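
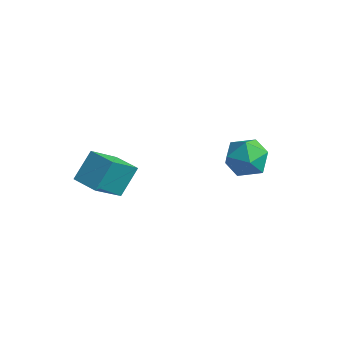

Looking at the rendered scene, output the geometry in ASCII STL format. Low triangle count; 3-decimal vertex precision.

solid 
facet normal 0.226 0.524 0.821
outer loop
vertex 2.467 4.333 0.008
vertex 2.591 3.465 0.528
vertex 3.383 3.885 0.042
endloop
endfacet
facet normal 0.420 0.877 0.232
outer loop
vertex 2.467 4.333 0.008
vertex 3.383 3.885 0.042
vertex 3.041 4.281 -0.834
endloop
endfacet
facet normal -0.162 0.972 -0.171
outer loop
vertex 2.467 4.333 0.008
vertex 3.041 4.281 -0.834
vertex 2.038 4.104 -0.889
endloop
endfacet
facet normal -0.716 0.678 0.169
outer loop
vertex 2.467 4.333 0.008
vertex 2.038 4.104 -0.889
vertex 1.76 3.6 -0.047
endloop
endfacet
facet normal -0.476 0.401 0.783
outer loop
vertex 2.467 4.333 0.008
vertex 1.76 3.6 -0.047
vertex 2.591 3.465 0.528
endloop
endfacet
facet normal 0.875 0.465 -0.131
outer loop
vertex 3.041 4.281 -0.834
vertex 3.383 3.885 0.042
vertex 3.52 3.38 -0.833
endloop
endfacet
facet normal 0.560 -0.105 0.822
outer loop
vertex 3.383 3.885 0.042
vertex 2.591 3.465 0.528
vertex 3.242 2.876 0.009
endloop
endfacet
facet normal -0.575 -0.305 0.759
outer loop
vertex 2.591 3.465 0.528
vertex 1.76 3.6 -0.047
vertex 2.239 2.699 -0.046
endloop
endfacet
facet normal -0.962 0.142 -0.233
outer loop
vertex 1.76 3.6 -0.047
vertex 2.038 4.104 -0.889
vertex 1.897 3.095 -0.922
endloop
endfacet
facet normal -0.066 0.618 -0.784
outer loop
vertex 2.038 4.104 -0.889
vertex 3.041 4.281 -0.834
vertex 2.689 3.515 -1.408
endloop
endfacet
facet normal 0.716 -0.678 -0.169
outer loop
vertex 2.813 2.647 -0.888
vertex 3.52 3.38 -0.833
vertex 3.242 2.876 0.009
endloop
endfacet
facet normal 0.162 -0.972 0.171
outer loop
vertex 2.813 2.647 -0.888
vertex 3.242 2.876 0.009
vertex 2.239 2.699 -0.046
endloop
endfacet
facet normal -0.420 -0.877 -0.232
outer loop
vertex 2.813 2.647 -0.888
vertex 2.239 2.699 -0.046
vertex 1.897 3.095 -0.922
endloop
endfacet
facet normal -0.226 -0.524 -0.821
outer loop
vertex 2.813 2.647 -0.888
vertex 1.897 3.095 -0.922
vertex 2.689 3.515 -1.408
endloop
endfacet
facet normal 0.476 -0.401 -0.783
outer loop
vertex 2.813 2.647 -0.888
vertex 2.689 3.515 -1.408
vertex 3.52 3.38 -0.833
endloop
endfacet
facet normal 0.962 -0.142 0.233
outer loop
vertex 3.242 2.876 0.009
vertex 3.52 3.38 -0.833
vertex 3.383 3.885 0.042
endloop
endfacet
facet normal 0.066 -0.618 0.784
outer loop
vertex 2.239 2.699 -0.046
vertex 3.242 2.876 0.009
vertex 2.591 3.465 0.528
endloop
endfacet
facet normal -0.875 -0.465 0.131
outer loop
vertex 1.897 3.095 -0.922
vertex 2.239 2.699 -0.046
vertex 1.76 3.6 -0.047
endloop
endfacet
facet normal -0.560 0.105 -0.822
outer loop
vertex 2.689 3.515 -1.408
vertex 1.897 3.095 -0.922
vertex 2.038 4.104 -0.889
endloop
endfacet
facet normal 0.575 0.305 -0.759
outer loop
vertex 3.52 3.38 -0.833
vertex 2.689 3.515 -1.408
vertex 3.041 4.281 -0.834
endloop
endfacet
facet normal -0.997 0.073 -0.021
outer loop
vertex -1.508 -2.118 -0.056
vertex -1.457 -1.119 0.994
vertex -1.38 -0.755 -1.359
endloop
endfacet
facet normal -0.036 -0.689 -0.724
outer loop
vertex -0.223 -0.841 -1.334
vertex -1.508 -2.118 -0.056
vertex -1.38 -0.755 -1.359
endloop
endfacet
facet normal -0.997 0.074 -0.021
outer loop
vertex -1.38 -0.755 -1.359
vertex -1.457 -1.119 0.994
vertex -1.328 0.244 -0.309
endloop
endfacet
facet normal 0.068 0.721 -0.689
outer loop
vertex -1.328 0.244 -0.309
vertex -0.223 -0.841 -1.334
vertex -1.38 -0.755 -1.359
endloop
endfacet
facet normal -0.068 -0.721 0.689
outer loop
vertex -1.508 -2.118 -0.056
vertex -0.3 -1.205 1.019
vertex -1.457 -1.119 0.994
endloop
endfacet
facet normal -0.036 -0.689 -0.724
outer loop
vertex -0.352 -2.204 -0.031
vertex -1.508 -2.118 -0.056
vertex -0.223 -0.841 -1.334
endloop
endfacet
facet normal -0.069 -0.721 0.689
outer loop
vertex -0.352 -2.204 -0.031
vertex -0.3 -1.205 1.019
vertex -1.508 -2.118 -0.056
endloop
endfacet
facet normal 0.036 0.689 0.724
outer loop
vertex -1.457 -1.119 0.994
vertex -0.3 -1.205 1.019
vertex -1.328 0.244 -0.309
endloop
endfacet
facet normal 0.069 0.721 -0.689
outer loop
vertex -0.172 0.158 -0.284
vertex -0.223 -0.841 -1.334
vertex -1.328 0.244 -0.309
endloop
endfacet
facet normal 0.036 0.689 0.724
outer loop
vertex -1.328 0.244 -0.309
vertex -0.3 -1.205 1.019
vertex -0.172 0.158 -0.284
endloop
endfacet
facet normal 0.997 -0.074 0.022
outer loop
vertex -0.172 0.158 -0.284
vertex -0.352 -2.204 -0.031
vertex -0.223 -0.841 -1.334
endloop
endfacet
facet normal 0.997 -0.074 0.021
outer loop
vertex -0.3 -1.205 1.019
vertex -0.352 -2.204 -0.031
vertex -0.172 0.158 -0.284
endloop
endfacet

endsolid


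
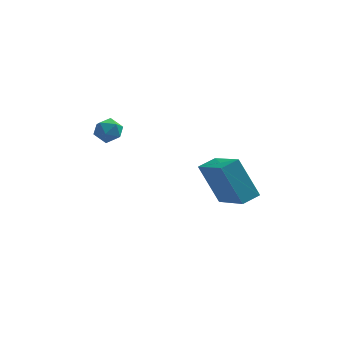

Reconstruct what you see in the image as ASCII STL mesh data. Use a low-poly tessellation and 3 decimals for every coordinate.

solid 
facet normal -0.240 0.931 0.275
outer loop
vertex -3.138 1.244 2.321
vertex -3.691 1.017 2.606
vertex -3.13 1.058 2.957
endloop
endfacet
facet normal 0.470 0.849 0.242
outer loop
vertex -3.138 1.244 2.321
vertex -3.13 1.058 2.957
vertex -2.627 0.894 2.557
endloop
endfacet
facet normal 0.637 0.646 -0.421
outer loop
vertex -3.138 1.244 2.321
vertex -2.627 0.894 2.557
vertex -2.878 0.752 1.96
endloop
endfacet
facet normal 0.033 0.603 -0.797
outer loop
vertex -3.138 1.244 2.321
vertex -2.878 0.752 1.96
vertex -3.535 0.829 1.991
endloop
endfacet
facet normal -0.509 0.779 -0.367
outer loop
vertex -3.138 1.244 2.321
vertex -3.535 0.829 1.991
vertex -3.691 1.017 2.606
endloop
endfacet
facet normal 0.651 0.321 0.688
outer loop
vertex -2.627 0.894 2.557
vertex -3.13 1.058 2.957
vertex -2.865 0.451 2.989
endloop
endfacet
facet normal -0.496 0.455 0.740
outer loop
vertex -3.13 1.058 2.957
vertex -3.691 1.017 2.606
vertex -3.522 0.528 3.02
endloop
endfacet
facet normal -0.931 0.208 -0.300
outer loop
vertex -3.691 1.017 2.606
vertex -3.535 0.829 1.991
vertex -3.773 0.386 2.423
endloop
endfacet
facet normal -0.056 -0.077 -0.995
outer loop
vertex -3.535 0.829 1.991
vertex -2.878 0.752 1.96
vertex -3.27 0.222 2.023
endloop
endfacet
facet normal 0.922 -0.008 -0.386
outer loop
vertex -2.878 0.752 1.96
vertex -2.627 0.894 2.557
vertex -2.709 0.263 2.374
endloop
endfacet
facet normal -0.033 -0.603 0.797
outer loop
vertex -3.262 0.036 2.659
vertex -2.865 0.451 2.989
vertex -3.522 0.528 3.02
endloop
endfacet
facet normal -0.637 -0.646 0.421
outer loop
vertex -3.262 0.036 2.659
vertex -3.522 0.528 3.02
vertex -3.773 0.386 2.423
endloop
endfacet
facet normal -0.470 -0.849 -0.242
outer loop
vertex -3.262 0.036 2.659
vertex -3.773 0.386 2.423
vertex -3.27 0.222 2.023
endloop
endfacet
facet normal 0.240 -0.931 -0.275
outer loop
vertex -3.262 0.036 2.659
vertex -3.27 0.222 2.023
vertex -2.709 0.263 2.374
endloop
endfacet
facet normal 0.509 -0.779 0.367
outer loop
vertex -3.262 0.036 2.659
vertex -2.709 0.263 2.374
vertex -2.865 0.451 2.989
endloop
endfacet
facet normal 0.056 0.077 0.995
outer loop
vertex -3.522 0.528 3.02
vertex -2.865 0.451 2.989
vertex -3.13 1.058 2.957
endloop
endfacet
facet normal -0.922 0.008 0.386
outer loop
vertex -3.773 0.386 2.423
vertex -3.522 0.528 3.02
vertex -3.691 1.017 2.606
endloop
endfacet
facet normal -0.651 -0.321 -0.688
outer loop
vertex -3.27 0.222 2.023
vertex -3.773 0.386 2.423
vertex -3.535 0.829 1.991
endloop
endfacet
facet normal 0.496 -0.455 -0.740
outer loop
vertex -2.709 0.263 2.374
vertex -3.27 0.222 2.023
vertex -2.878 0.752 1.96
endloop
endfacet
facet normal 0.931 -0.208 0.300
outer loop
vertex -2.865 0.451 2.989
vertex -2.709 0.263 2.374
vertex -2.627 0.894 2.557
endloop
endfacet
facet normal -0.434 0.281 0.856
outer loop
vertex 1.334 -1.674 1.931
vertex 1.999 -1.154 2.098
vertex 0.404 -0.175 0.967
endloop
endfacet
facet normal -0.772 -0.605 -0.195
outer loop
vertex 1.261 -0.726 -0.718
vertex 1.334 -1.674 1.931
vertex 0.404 -0.175 0.967
endloop
endfacet
facet normal -0.435 0.280 0.856
outer loop
vertex 0.404 -0.175 0.967
vertex 1.999 -1.154 2.098
vertex 1.069 0.345 1.135
endloop
endfacet
facet normal -0.462 0.746 -0.479
outer loop
vertex 1.069 0.345 1.135
vertex 1.261 -0.726 -0.718
vertex 0.404 -0.175 0.967
endloop
endfacet
facet normal 0.463 -0.746 0.479
outer loop
vertex 1.334 -1.674 1.931
vertex 2.856 -1.705 0.413
vertex 1.999 -1.154 2.098
endloop
endfacet
facet normal -0.772 -0.604 -0.195
outer loop
vertex 2.191 -2.225 0.245
vertex 1.334 -1.674 1.931
vertex 1.261 -0.726 -0.718
endloop
endfacet
facet normal 0.462 -0.746 0.479
outer loop
vertex 2.191 -2.225 0.245
vertex 2.856 -1.705 0.413
vertex 1.334 -1.674 1.931
endloop
endfacet
facet normal 0.772 0.605 0.195
outer loop
vertex 1.999 -1.154 2.098
vertex 2.856 -1.705 0.413
vertex 1.069 0.345 1.135
endloop
endfacet
facet normal -0.463 0.746 -0.479
outer loop
vertex 1.926 -0.206 -0.551
vertex 1.261 -0.726 -0.718
vertex 1.069 0.345 1.135
endloop
endfacet
facet normal 0.772 0.605 0.195
outer loop
vertex 1.069 0.345 1.135
vertex 2.856 -1.705 0.413
vertex 1.926 -0.206 -0.551
endloop
endfacet
facet normal 0.434 -0.280 -0.856
outer loop
vertex 1.926 -0.206 -0.551
vertex 2.191 -2.225 0.245
vertex 1.261 -0.726 -0.718
endloop
endfacet
facet normal 0.435 -0.280 -0.856
outer loop
vertex 2.856 -1.705 0.413
vertex 2.191 -2.225 0.245
vertex 1.926 -0.206 -0.551
endloop
endfacet

endsolid


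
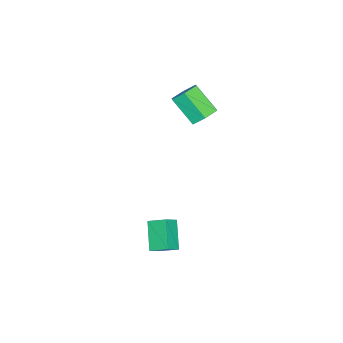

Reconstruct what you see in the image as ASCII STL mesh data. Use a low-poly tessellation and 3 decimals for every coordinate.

solid 
facet normal 0.176 0.709 -0.683
outer loop
vertex -2.96 3.239 2.083
vertex -3.692 2.869 1.51
vertex -3.897 3.574 2.189
endloop
endfacet
facet normal 0.304 0.620 0.723
outer loop
vertex -2.96 3.239 2.083
vertex -3.897 3.574 2.189
vertex -3.337 1.721 3.543
endloop
endfacet
facet normal 0.304 0.620 0.723
outer loop
vertex -3.337 1.721 3.543
vertex -3.897 3.574 2.189
vertex -4.273 2.055 3.65
endloop
endfacet
facet normal -0.175 -0.710 0.682
outer loop
vertex -3.337 1.721 3.543
vertex -4.273 2.055 3.65
vertex -4.068 1.351 2.97
endloop
endfacet
facet normal 0.176 0.709 -0.683
outer loop
vertex -3.897 3.574 2.189
vertex -3.692 2.869 1.51
vertex -4.628 3.204 1.617
endloop
endfacet
facet normal -0.659 0.600 0.454
outer loop
vertex -3.897 3.574 2.189
vertex -4.628 3.204 1.617
vertex -4.273 2.055 3.65
endloop
endfacet
facet normal -0.659 0.600 0.454
outer loop
vertex -4.273 2.055 3.65
vertex -4.628 3.204 1.617
vertex -5.004 1.686 3.077
endloop
endfacet
facet normal -0.176 -0.710 0.682
outer loop
vertex -4.273 2.055 3.65
vertex -5.004 1.686 3.077
vertex -4.068 1.351 2.97
endloop
endfacet
facet normal 0.176 0.709 -0.682
outer loop
vertex -4.628 3.204 1.617
vertex -3.692 2.869 1.51
vertex -4.423 2.499 0.937
endloop
endfacet
facet normal -0.963 -0.020 -0.269
outer loop
vertex -4.628 3.204 1.617
vertex -4.423 2.499 0.937
vertex -5.004 1.686 3.077
endloop
endfacet
facet normal -0.963 -0.019 -0.269
outer loop
vertex -5.004 1.686 3.077
vertex -4.423 2.499 0.937
vertex -4.8 0.981 2.397
endloop
endfacet
facet normal -0.176 -0.709 0.683
outer loop
vertex -5.004 1.686 3.077
vertex -4.8 0.981 2.397
vertex -4.068 1.351 2.97
endloop
endfacet
facet normal 0.175 0.710 -0.682
outer loop
vertex -4.423 2.499 0.937
vertex -3.692 2.869 1.51
vertex -3.487 2.165 0.83
endloop
endfacet
facet normal -0.304 -0.620 -0.723
outer loop
vertex -4.423 2.499 0.937
vertex -3.487 2.165 0.83
vertex -4.8 0.981 2.397
endloop
endfacet
facet normal -0.304 -0.620 -0.723
outer loop
vertex -4.8 0.981 2.397
vertex -3.487 2.165 0.83
vertex -3.863 0.646 2.291
endloop
endfacet
facet normal -0.176 -0.709 0.683
outer loop
vertex -4.8 0.981 2.397
vertex -3.863 0.646 2.291
vertex -4.068 1.351 2.97
endloop
endfacet
facet normal 0.176 0.710 -0.682
outer loop
vertex -3.487 2.165 0.83
vertex -3.692 2.869 1.51
vertex -2.756 2.534 1.403
endloop
endfacet
facet normal 0.659 -0.600 -0.454
outer loop
vertex -3.487 2.165 0.83
vertex -2.756 2.534 1.403
vertex -3.863 0.646 2.291
endloop
endfacet
facet normal 0.659 -0.600 -0.454
outer loop
vertex -3.863 0.646 2.291
vertex -2.756 2.534 1.403
vertex -3.132 1.016 2.863
endloop
endfacet
facet normal -0.176 -0.709 0.683
outer loop
vertex -3.863 0.646 2.291
vertex -3.132 1.016 2.863
vertex -4.068 1.351 2.97
endloop
endfacet
facet normal 0.176 0.709 -0.683
outer loop
vertex -2.756 2.534 1.403
vertex -3.692 2.869 1.51
vertex -2.96 3.239 2.083
endloop
endfacet
facet normal 0.963 0.020 0.269
outer loop
vertex -2.756 2.534 1.403
vertex -2.96 3.239 2.083
vertex -3.132 1.016 2.863
endloop
endfacet
facet normal 0.963 0.020 0.269
outer loop
vertex -3.132 1.016 2.863
vertex -2.96 3.239 2.083
vertex -3.337 1.721 3.543
endloop
endfacet
facet normal -0.176 -0.709 0.682
outer loop
vertex -3.132 1.016 2.863
vertex -3.337 1.721 3.543
vertex -4.068 1.351 2.97
endloop
endfacet
facet normal -0.765 0.248 -0.594
outer loop
vertex 2.581 2.815 -3.162
vertex 2.52 3.955 -2.607
vertex 3.858 3.537 -4.506
endloop
endfacet
facet normal 0.048 -0.898 -0.437
outer loop
vertex 4.7 3.265 -3.853
vertex 2.581 2.815 -3.162
vertex 3.858 3.537 -4.506
endloop
endfacet
facet normal -0.765 0.248 -0.594
outer loop
vertex 3.858 3.537 -4.506
vertex 2.52 3.955 -2.607
vertex 3.797 4.678 -3.951
endloop
endfacet
facet normal 0.641 0.363 -0.676
outer loop
vertex 3.797 4.678 -3.951
vertex 4.7 3.265 -3.853
vertex 3.858 3.537 -4.506
endloop
endfacet
facet normal -0.641 -0.363 0.676
outer loop
vertex 2.581 2.815 -3.162
vertex 3.362 3.683 -1.954
vertex 2.52 3.955 -2.607
endloop
endfacet
facet normal 0.048 -0.898 -0.437
outer loop
vertex 3.423 2.542 -2.509
vertex 2.581 2.815 -3.162
vertex 4.7 3.265 -3.853
endloop
endfacet
facet normal -0.642 -0.363 0.676
outer loop
vertex 3.423 2.542 -2.509
vertex 3.362 3.683 -1.954
vertex 2.581 2.815 -3.162
endloop
endfacet
facet normal -0.049 0.898 0.437
outer loop
vertex 2.52 3.955 -2.607
vertex 3.362 3.683 -1.954
vertex 3.797 4.678 -3.951
endloop
endfacet
facet normal 0.642 0.363 -0.676
outer loop
vertex 4.639 4.405 -3.298
vertex 4.7 3.265 -3.853
vertex 3.797 4.678 -3.951
endloop
endfacet
facet normal -0.048 0.898 0.437
outer loop
vertex 3.797 4.678 -3.951
vertex 3.362 3.683 -1.954
vertex 4.639 4.405 -3.298
endloop
endfacet
facet normal 0.765 -0.248 0.594
outer loop
vertex 4.639 4.405 -3.298
vertex 3.423 2.542 -2.509
vertex 4.7 3.265 -3.853
endloop
endfacet
facet normal 0.765 -0.248 0.594
outer loop
vertex 3.362 3.683 -1.954
vertex 3.423 2.542 -2.509
vertex 4.639 4.405 -3.298
endloop
endfacet

endsolid


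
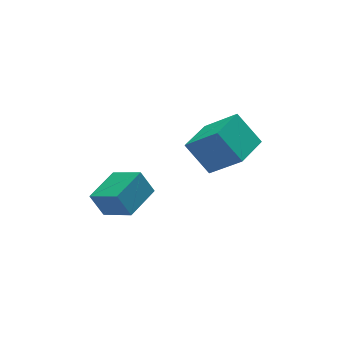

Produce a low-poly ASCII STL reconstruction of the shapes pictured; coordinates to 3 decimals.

solid 
facet normal -0.851 -0.519 0.078
outer loop
vertex 2.702 -2.968 1.612
vertex 2.173 -1.924 2.79
vertex 1.883 -1.833 0.239
endloop
endfacet
facet normal 0.318 -0.629 -0.710
outer loop
vertex 3.287 -0.976 0.11
vertex 2.702 -2.968 1.612
vertex 1.883 -1.833 0.239
endloop
endfacet
facet normal -0.851 -0.519 0.078
outer loop
vertex 1.883 -1.833 0.239
vertex 2.173 -1.924 2.79
vertex 1.354 -0.789 1.417
endloop
endfacet
facet normal -0.418 0.579 -0.700
outer loop
vertex 1.354 -0.789 1.417
vertex 3.287 -0.976 0.11
vertex 1.883 -1.833 0.239
endloop
endfacet
facet normal 0.418 -0.579 0.700
outer loop
vertex 2.702 -2.968 1.612
vertex 3.577 -1.067 2.661
vertex 2.173 -1.924 2.79
endloop
endfacet
facet normal 0.318 -0.629 -0.710
outer loop
vertex 4.106 -2.111 1.483
vertex 2.702 -2.968 1.612
vertex 3.287 -0.976 0.11
endloop
endfacet
facet normal 0.418 -0.579 0.700
outer loop
vertex 4.106 -2.111 1.483
vertex 3.577 -1.067 2.661
vertex 2.702 -2.968 1.612
endloop
endfacet
facet normal -0.318 0.629 0.710
outer loop
vertex 2.173 -1.924 2.79
vertex 3.577 -1.067 2.661
vertex 1.354 -0.789 1.417
endloop
endfacet
facet normal -0.418 0.579 -0.700
outer loop
vertex 2.758 0.068 1.288
vertex 3.287 -0.976 0.11
vertex 1.354 -0.789 1.417
endloop
endfacet
facet normal -0.318 0.629 0.710
outer loop
vertex 1.354 -0.789 1.417
vertex 3.577 -1.067 2.661
vertex 2.758 0.068 1.288
endloop
endfacet
facet normal 0.851 0.519 -0.078
outer loop
vertex 2.758 0.068 1.288
vertex 4.106 -2.111 1.483
vertex 3.287 -0.976 0.11
endloop
endfacet
facet normal 0.851 0.519 -0.078
outer loop
vertex 3.577 -1.067 2.661
vertex 4.106 -2.111 1.483
vertex 2.758 0.068 1.288
endloop
endfacet
facet normal -0.876 -0.474 -0.092
outer loop
vertex -1.566 -1.75 -0.885
vertex -1.927 -1.272 0.097
vertex -2.156 -0.499 -1.71
endloop
endfacet
facet normal 0.314 -0.415 -0.854
outer loop
vertex -0.693 0.292 -1.557
vertex -1.566 -1.75 -0.885
vertex -2.156 -0.499 -1.71
endloop
endfacet
facet normal -0.876 -0.474 -0.092
outer loop
vertex -2.156 -0.499 -1.71
vertex -1.927 -1.272 0.097
vertex -2.517 -0.022 -0.729
endloop
endfacet
facet normal -0.366 0.777 -0.512
outer loop
vertex -2.517 -0.022 -0.729
vertex -0.693 0.292 -1.557
vertex -2.156 -0.499 -1.71
endloop
endfacet
facet normal 0.366 -0.777 0.513
outer loop
vertex -1.566 -1.75 -0.885
vertex -0.464 -0.481 0.25
vertex -1.927 -1.272 0.097
endloop
endfacet
facet normal 0.315 -0.415 -0.853
outer loop
vertex -0.103 -0.958 -0.731
vertex -1.566 -1.75 -0.885
vertex -0.693 0.292 -1.557
endloop
endfacet
facet normal 0.366 -0.777 0.512
outer loop
vertex -0.103 -0.958 -0.731
vertex -0.464 -0.481 0.25
vertex -1.566 -1.75 -0.885
endloop
endfacet
facet normal -0.314 0.416 0.854
outer loop
vertex -1.927 -1.272 0.097
vertex -0.464 -0.481 0.25
vertex -2.517 -0.022 -0.729
endloop
endfacet
facet normal -0.366 0.776 -0.513
outer loop
vertex -1.054 0.77 -0.575
vertex -0.693 0.292 -1.557
vertex -2.517 -0.022 -0.729
endloop
endfacet
facet normal -0.314 0.415 0.854
outer loop
vertex -2.517 -0.022 -0.729
vertex -0.464 -0.481 0.25
vertex -1.054 0.77 -0.575
endloop
endfacet
facet normal 0.876 0.474 0.091
outer loop
vertex -1.054 0.77 -0.575
vertex -0.103 -0.958 -0.731
vertex -0.693 0.292 -1.557
endloop
endfacet
facet normal 0.876 0.474 0.092
outer loop
vertex -0.464 -0.481 0.25
vertex -0.103 -0.958 -0.731
vertex -1.054 0.77 -0.575
endloop
endfacet

endsolid


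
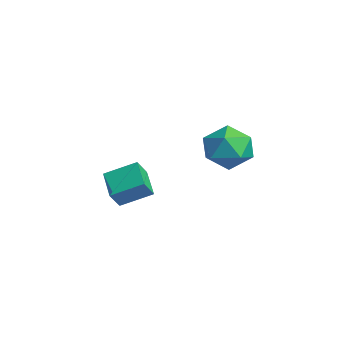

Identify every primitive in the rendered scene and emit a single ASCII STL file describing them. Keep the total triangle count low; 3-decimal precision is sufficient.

solid 
facet normal -0.797 0.361 0.484
outer loop
vertex 1.69 1.138 2.346
vertex 1.148 0.073 2.247
vertex 1.834 0.31 3.201
endloop
endfacet
facet normal -0.200 0.687 0.699
outer loop
vertex 1.69 1.138 2.346
vertex 1.834 0.31 3.201
vertex 2.772 0.959 2.832
endloop
endfacet
facet normal 0.106 0.986 0.127
outer loop
vertex 1.69 1.138 2.346
vertex 2.772 0.959 2.832
vertex 2.665 1.123 1.649
endloop
endfacet
facet normal -0.302 0.845 -0.441
outer loop
vertex 1.69 1.138 2.346
vertex 2.665 1.123 1.649
vertex 1.662 0.576 1.288
endloop
endfacet
facet normal -0.861 0.459 -0.221
outer loop
vertex 1.69 1.138 2.346
vertex 1.662 0.576 1.288
vertex 1.148 0.073 2.247
endloop
endfacet
facet normal 0.244 0.188 0.951
outer loop
vertex 2.772 0.959 2.832
vertex 1.834 0.31 3.201
vertex 2.898 -0.216 3.032
endloop
endfacet
facet normal -0.722 -0.339 0.603
outer loop
vertex 1.834 0.31 3.201
vertex 1.148 0.073 2.247
vertex 1.895 -0.763 2.671
endloop
endfacet
facet normal -0.825 -0.180 -0.536
outer loop
vertex 1.148 0.073 2.247
vertex 1.662 0.576 1.288
vertex 1.788 -0.599 1.488
endloop
endfacet
facet normal 0.078 0.445 -0.892
outer loop
vertex 1.662 0.576 1.288
vertex 2.665 1.123 1.649
vertex 2.726 0.05 1.119
endloop
endfacet
facet normal 0.739 0.674 0.027
outer loop
vertex 2.665 1.123 1.649
vertex 2.772 0.959 2.832
vertex 3.412 0.287 2.073
endloop
endfacet
facet normal 0.302 -0.845 0.441
outer loop
vertex 2.87 -0.778 1.974
vertex 2.898 -0.216 3.032
vertex 1.895 -0.763 2.671
endloop
endfacet
facet normal -0.106 -0.986 -0.127
outer loop
vertex 2.87 -0.778 1.974
vertex 1.895 -0.763 2.671
vertex 1.788 -0.599 1.488
endloop
endfacet
facet normal 0.200 -0.687 -0.699
outer loop
vertex 2.87 -0.778 1.974
vertex 1.788 -0.599 1.488
vertex 2.726 0.05 1.119
endloop
endfacet
facet normal 0.797 -0.361 -0.484
outer loop
vertex 2.87 -0.778 1.974
vertex 2.726 0.05 1.119
vertex 3.412 0.287 2.073
endloop
endfacet
facet normal 0.861 -0.459 0.221
outer loop
vertex 2.87 -0.778 1.974
vertex 3.412 0.287 2.073
vertex 2.898 -0.216 3.032
endloop
endfacet
facet normal -0.078 -0.445 0.892
outer loop
vertex 1.895 -0.763 2.671
vertex 2.898 -0.216 3.032
vertex 1.834 0.31 3.201
endloop
endfacet
facet normal -0.739 -0.674 -0.027
outer loop
vertex 1.788 -0.599 1.488
vertex 1.895 -0.763 2.671
vertex 1.148 0.073 2.247
endloop
endfacet
facet normal -0.244 -0.188 -0.951
outer loop
vertex 2.726 0.05 1.119
vertex 1.788 -0.599 1.488
vertex 1.662 0.576 1.288
endloop
endfacet
facet normal 0.722 0.339 -0.603
outer loop
vertex 3.412 0.287 2.073
vertex 2.726 0.05 1.119
vertex 2.665 1.123 1.649
endloop
endfacet
facet normal 0.825 0.180 0.536
outer loop
vertex 2.898 -0.216 3.032
vertex 3.412 0.287 2.073
vertex 2.772 0.959 2.832
endloop
endfacet
facet normal -0.307 0.511 -0.802
outer loop
vertex -3.066 -1.524 -1.45
vertex -1.651 -1.676 -2.089
vertex -3.532 -2.907 -2.153
endloop
endfacet
facet normal -0.907 0.097 0.410
outer loop
vertex -3.209 -3.444 -1.311
vertex -3.066 -1.524 -1.45
vertex -3.532 -2.907 -2.153
endloop
endfacet
facet normal -0.307 0.511 -0.802
outer loop
vertex -3.532 -2.907 -2.153
vertex -1.651 -1.676 -2.089
vertex -2.117 -3.059 -2.792
endloop
endfacet
facet normal -0.288 -0.854 -0.434
outer loop
vertex -2.117 -3.059 -2.792
vertex -3.209 -3.444 -1.311
vertex -3.532 -2.907 -2.153
endloop
endfacet
facet normal 0.288 0.854 0.434
outer loop
vertex -3.066 -1.524 -1.45
vertex -1.328 -2.213 -1.247
vertex -1.651 -1.676 -2.089
endloop
endfacet
facet normal -0.907 0.097 0.410
outer loop
vertex -2.743 -2.061 -0.608
vertex -3.066 -1.524 -1.45
vertex -3.209 -3.444 -1.311
endloop
endfacet
facet normal 0.288 0.854 0.434
outer loop
vertex -2.743 -2.061 -0.608
vertex -1.328 -2.213 -1.247
vertex -3.066 -1.524 -1.45
endloop
endfacet
facet normal 0.907 -0.097 -0.410
outer loop
vertex -1.651 -1.676 -2.089
vertex -1.328 -2.213 -1.247
vertex -2.117 -3.059 -2.792
endloop
endfacet
facet normal -0.288 -0.854 -0.434
outer loop
vertex -1.794 -3.596 -1.95
vertex -3.209 -3.444 -1.311
vertex -2.117 -3.059 -2.792
endloop
endfacet
facet normal 0.907 -0.097 -0.410
outer loop
vertex -2.117 -3.059 -2.792
vertex -1.328 -2.213 -1.247
vertex -1.794 -3.596 -1.95
endloop
endfacet
facet normal 0.307 -0.511 0.802
outer loop
vertex -1.794 -3.596 -1.95
vertex -2.743 -2.061 -0.608
vertex -3.209 -3.444 -1.311
endloop
endfacet
facet normal 0.307 -0.511 0.802
outer loop
vertex -1.328 -2.213 -1.247
vertex -2.743 -2.061 -0.608
vertex -1.794 -3.596 -1.95
endloop
endfacet

endsolid


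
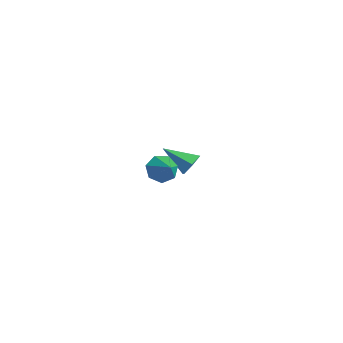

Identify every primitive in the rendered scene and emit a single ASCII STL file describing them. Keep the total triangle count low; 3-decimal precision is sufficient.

solid 
facet normal -0.831 0.027 -0.556
outer loop
vertex 3.447 -1.247 2.113
vertex 3.053 -1.763 2.677
vertex 3.086 -0.903 2.669
endloop
endfacet
facet normal 0.669 0.743 -0.026
outer loop
vertex 3.447 -1.247 2.113
vertex 3.086 -0.903 2.669
vertex 4.107 -1.797 3.383
endloop
endfacet
facet normal -0.831 0.027 -0.556
outer loop
vertex 3.086 -0.903 2.669
vertex 3.053 -1.763 2.677
vertex 2.7 -1.207 3.231
endloop
endfacet
facet normal 0.257 0.765 0.590
outer loop
vertex 3.086 -0.903 2.669
vertex 2.7 -1.207 3.231
vertex 4.107 -1.797 3.383
endloop
endfacet
facet normal -0.830 0.028 -0.557
outer loop
vertex 2.7 -1.207 3.231
vertex 3.053 -1.763 2.677
vertex 2.579 -1.929 3.375
endloop
endfacet
facet normal -0.022 0.199 0.980
outer loop
vertex 2.7 -1.207 3.231
vertex 2.579 -1.929 3.375
vertex 4.107 -1.797 3.383
endloop
endfacet
facet normal -0.830 0.027 -0.557
outer loop
vertex 2.579 -1.929 3.375
vertex 3.053 -1.763 2.677
vertex 2.815 -2.526 2.994
endloop
endfacet
facet normal 0.041 -0.526 0.850
outer loop
vertex 2.579 -1.929 3.375
vertex 2.815 -2.526 2.994
vertex 4.107 -1.797 3.383
endloop
endfacet
facet normal -0.831 0.028 -0.556
outer loop
vertex 2.815 -2.526 2.994
vertex 3.053 -1.763 2.677
vertex 3.229 -2.548 2.374
endloop
endfacet
facet normal 0.400 -0.867 0.298
outer loop
vertex 2.815 -2.526 2.994
vertex 3.229 -2.548 2.374
vertex 4.107 -1.797 3.383
endloop
endfacet
facet normal -0.831 0.028 -0.556
outer loop
vertex 3.229 -2.548 2.374
vertex 3.053 -1.763 2.677
vertex 3.511 -1.979 1.982
endloop
endfacet
facet normal 0.782 -0.566 -0.259
outer loop
vertex 3.229 -2.548 2.374
vertex 3.511 -1.979 1.982
vertex 4.107 -1.797 3.383
endloop
endfacet
facet normal -0.831 0.027 -0.556
outer loop
vertex 3.511 -1.979 1.982
vertex 3.053 -1.763 2.677
vertex 3.447 -1.247 2.113
endloop
endfacet
facet normal 0.902 0.151 -0.404
outer loop
vertex 3.511 -1.979 1.982
vertex 3.447 -1.247 2.113
vertex 4.107 -1.797 3.383
endloop
endfacet
facet normal 0.587 0.616 -0.525
outer loop
vertex -2.929 2.403 -2.209
vertex -3.392 3.075 -1.939
vertex -2.711 2.813 -1.485
endloop
endfacet
facet normal 0.502 -0.809 0.307
outer loop
vertex -2.929 2.403 -2.209
vertex -2.711 2.813 -1.485
vertex -4.508 1.905 -0.941
endloop
endfacet
facet normal 0.587 0.615 -0.526
outer loop
vertex -2.711 2.813 -1.485
vertex -3.392 3.075 -1.939
vertex -3.174 3.485 -1.216
endloop
endfacet
facet normal 0.348 -0.132 0.928
outer loop
vertex -2.711 2.813 -1.485
vertex -3.174 3.485 -1.216
vertex -4.508 1.905 -0.941
endloop
endfacet
facet normal 0.587 0.616 -0.526
outer loop
vertex -3.174 3.485 -1.216
vertex -3.392 3.075 -1.939
vertex -3.856 3.747 -1.67
endloop
endfacet
facet normal -0.368 0.452 0.813
outer loop
vertex -3.174 3.485 -1.216
vertex -3.856 3.747 -1.67
vertex -4.508 1.905 -0.941
endloop
endfacet
facet normal 0.587 0.616 -0.525
outer loop
vertex -3.856 3.747 -1.67
vertex -3.392 3.075 -1.939
vertex -4.074 3.337 -2.394
endloop
endfacet
facet normal -0.930 0.359 0.076
outer loop
vertex -3.856 3.747 -1.67
vertex -4.074 3.337 -2.394
vertex -4.508 1.905 -0.941
endloop
endfacet
facet normal 0.587 0.615 -0.526
outer loop
vertex -4.074 3.337 -2.394
vertex -3.392 3.075 -1.939
vertex -3.611 2.665 -2.663
endloop
endfacet
facet normal -0.777 -0.317 -0.544
outer loop
vertex -4.074 3.337 -2.394
vertex -3.611 2.665 -2.663
vertex -4.508 1.905 -0.941
endloop
endfacet
facet normal 0.587 0.616 -0.526
outer loop
vertex -3.611 2.665 -2.663
vertex -3.392 3.075 -1.939
vertex -2.929 2.403 -2.209
endloop
endfacet
facet normal -0.060 -0.901 -0.429
outer loop
vertex -3.611 2.665 -2.663
vertex -2.929 2.403 -2.209
vertex -4.508 1.905 -0.941
endloop
endfacet

endsolid


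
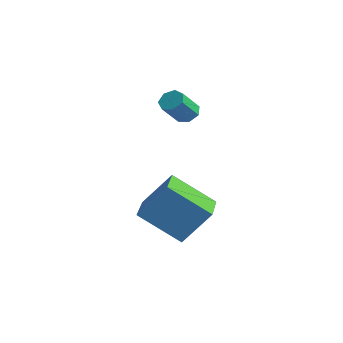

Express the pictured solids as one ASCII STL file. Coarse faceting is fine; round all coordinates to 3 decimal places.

solid 
facet normal -0.169 0.687 -0.706
outer loop
vertex -1.073 1.836 0.018
vertex -1.303 1.475 -0.278
vertex -1.518 1.788 0.078
endloop
endfacet
facet normal 0.016 0.719 0.694
outer loop
vertex -1.073 1.836 0.018
vertex -1.518 1.788 0.078
vertex -0.867 1.006 0.873
endloop
endfacet
facet normal 0.015 0.719 0.695
outer loop
vertex -0.867 1.006 0.873
vertex -1.518 1.788 0.078
vertex -1.312 0.957 0.933
endloop
endfacet
facet normal 0.171 -0.686 0.707
outer loop
vertex -0.867 1.006 0.873
vertex -1.312 0.957 0.933
vertex -1.097 0.645 0.578
endloop
endfacet
facet normal -0.170 0.687 -0.707
outer loop
vertex -1.518 1.788 0.078
vertex -1.303 1.475 -0.278
vertex -1.801 1.504 -0.13
endloop
endfacet
facet normal -0.761 0.364 0.537
outer loop
vertex -1.518 1.788 0.078
vertex -1.801 1.504 -0.13
vertex -1.312 0.957 0.933
endloop
endfacet
facet normal -0.759 0.366 0.538
outer loop
vertex -1.312 0.957 0.933
vertex -1.801 1.504 -0.13
vertex -1.595 0.674 0.726
endloop
endfacet
facet normal 0.170 -0.687 0.707
outer loop
vertex -1.312 0.957 0.933
vertex -1.595 0.674 0.726
vertex -1.097 0.645 0.578
endloop
endfacet
facet normal -0.170 0.687 -0.706
outer loop
vertex -1.801 1.504 -0.13
vertex -1.303 1.475 -0.278
vertex -1.709 1.199 -0.449
endloop
endfacet
facet normal -0.964 -0.265 -0.025
outer loop
vertex -1.801 1.504 -0.13
vertex -1.709 1.199 -0.449
vertex -1.595 0.674 0.726
endloop
endfacet
facet normal -0.964 -0.264 -0.025
outer loop
vertex -1.595 0.674 0.726
vertex -1.709 1.199 -0.449
vertex -1.503 0.368 0.407
endloop
endfacet
facet normal 0.170 -0.686 0.707
outer loop
vertex -1.595 0.674 0.726
vertex -1.503 0.368 0.407
vertex -1.097 0.645 0.578
endloop
endfacet
facet normal -0.169 0.686 -0.707
outer loop
vertex -1.709 1.199 -0.449
vertex -1.303 1.475 -0.278
vertex -1.311 1.101 -0.639
endloop
endfacet
facet normal -0.442 -0.694 -0.568
outer loop
vertex -1.709 1.199 -0.449
vertex -1.311 1.101 -0.639
vertex -1.503 0.368 0.407
endloop
endfacet
facet normal -0.442 -0.695 -0.568
outer loop
vertex -1.503 0.368 0.407
vertex -1.311 1.101 -0.639
vertex -1.105 0.271 0.216
endloop
endfacet
facet normal 0.171 -0.687 0.706
outer loop
vertex -1.503 0.368 0.407
vertex -1.105 0.271 0.216
vertex -1.097 0.645 0.578
endloop
endfacet
facet normal -0.171 0.686 -0.707
outer loop
vertex -1.311 1.101 -0.639
vertex -1.303 1.475 -0.278
vertex -0.908 1.286 -0.557
endloop
endfacet
facet normal 0.415 -0.601 -0.683
outer loop
vertex -1.311 1.101 -0.639
vertex -0.908 1.286 -0.557
vertex -1.105 0.271 0.216
endloop
endfacet
facet normal 0.414 -0.601 -0.684
outer loop
vertex -1.105 0.271 0.216
vertex -0.908 1.286 -0.557
vertex -0.702 0.455 0.298
endloop
endfacet
facet normal 0.170 -0.687 0.706
outer loop
vertex -1.105 0.271 0.216
vertex -0.702 0.455 0.298
vertex -1.097 0.645 0.578
endloop
endfacet
facet normal -0.171 0.686 -0.707
outer loop
vertex -0.908 1.286 -0.557
vertex -1.303 1.475 -0.278
vertex -0.802 1.613 -0.265
endloop
endfacet
facet normal 0.957 -0.056 -0.285
outer loop
vertex -0.908 1.286 -0.557
vertex -0.802 1.613 -0.265
vertex -0.702 0.455 0.298
endloop
endfacet
facet normal 0.957 -0.056 -0.285
outer loop
vertex -0.702 0.455 0.298
vertex -0.802 1.613 -0.265
vertex -0.596 0.782 0.59
endloop
endfacet
facet normal 0.171 -0.687 0.707
outer loop
vertex -0.702 0.455 0.298
vertex -0.596 0.782 0.59
vertex -1.097 0.645 0.578
endloop
endfacet
facet normal -0.171 0.688 -0.706
outer loop
vertex -0.802 1.613 -0.265
vertex -1.303 1.475 -0.278
vertex -1.073 1.836 0.018
endloop
endfacet
facet normal 0.781 0.532 0.329
outer loop
vertex -0.802 1.613 -0.265
vertex -1.073 1.836 0.018
vertex -0.596 0.782 0.59
endloop
endfacet
facet normal 0.781 0.531 0.328
outer loop
vertex -0.596 0.782 0.59
vertex -1.073 1.836 0.018
vertex -0.867 1.006 0.873
endloop
endfacet
facet normal 0.171 -0.686 0.707
outer loop
vertex -0.596 0.782 0.59
vertex -0.867 1.006 0.873
vertex -1.097 0.645 0.578
endloop
endfacet
facet normal -0.548 -0.575 0.608
outer loop
vertex 1.598 -1.325 -2.193
vertex 0.366 -0.297 -2.33
vertex 1.031 -2.179 -3.512
endloop
endfacet
facet normal 0.765 -0.639 0.085
outer loop
vertex 2.094 -1.063 -4.69
vertex 1.598 -1.325 -2.193
vertex 1.031 -2.179 -3.512
endloop
endfacet
facet normal -0.547 -0.575 0.608
outer loop
vertex 1.031 -2.179 -3.512
vertex 0.366 -0.297 -2.33
vertex -0.2 -1.151 -3.648
endloop
endfacet
facet normal -0.339 -0.511 -0.790
outer loop
vertex -0.2 -1.151 -3.648
vertex 2.094 -1.063 -4.69
vertex 1.031 -2.179 -3.512
endloop
endfacet
facet normal 0.339 0.511 0.790
outer loop
vertex 1.598 -1.325 -2.193
vertex 1.429 0.819 -3.508
vertex 0.366 -0.297 -2.33
endloop
endfacet
facet normal 0.765 -0.638 0.085
outer loop
vertex 2.66 -0.209 -3.372
vertex 1.598 -1.325 -2.193
vertex 2.094 -1.063 -4.69
endloop
endfacet
facet normal 0.340 0.511 0.790
outer loop
vertex 2.66 -0.209 -3.372
vertex 1.429 0.819 -3.508
vertex 1.598 -1.325 -2.193
endloop
endfacet
facet normal -0.765 0.639 -0.085
outer loop
vertex 0.366 -0.297 -2.33
vertex 1.429 0.819 -3.508
vertex -0.2 -1.151 -3.648
endloop
endfacet
facet normal -0.339 -0.512 -0.790
outer loop
vertex 0.862 -0.035 -4.827
vertex 2.094 -1.063 -4.69
vertex -0.2 -1.151 -3.648
endloop
endfacet
facet normal -0.765 0.639 -0.085
outer loop
vertex -0.2 -1.151 -3.648
vertex 1.429 0.819 -3.508
vertex 0.862 -0.035 -4.827
endloop
endfacet
facet normal 0.548 0.575 -0.608
outer loop
vertex 0.862 -0.035 -4.827
vertex 2.66 -0.209 -3.372
vertex 2.094 -1.063 -4.69
endloop
endfacet
facet normal 0.547 0.575 -0.608
outer loop
vertex 1.429 0.819 -3.508
vertex 2.66 -0.209 -3.372
vertex 0.862 -0.035 -4.827
endloop
endfacet

endsolid


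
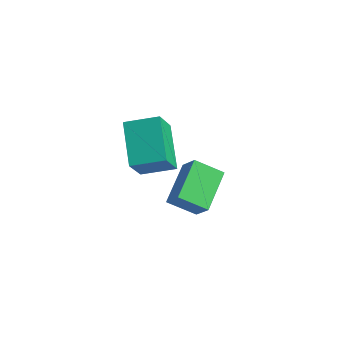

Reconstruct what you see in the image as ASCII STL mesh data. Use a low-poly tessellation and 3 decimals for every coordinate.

solid 
facet normal -0.528 -0.808 -0.263
outer loop
vertex 0.374 -1.707 3.779
vertex -0.279 -1.032 3.016
vertex 1.561 -2.053 2.457
endloop
endfacet
facet normal 0.540 -0.558 0.631
outer loop
vertex 2.179 -1.108 2.764
vertex 0.374 -1.707 3.779
vertex 1.561 -2.053 2.457
endloop
endfacet
facet normal -0.528 -0.808 -0.263
outer loop
vertex 1.561 -2.053 2.457
vertex -0.279 -1.032 3.016
vertex 0.908 -1.378 1.694
endloop
endfacet
facet normal 0.656 -0.191 -0.730
outer loop
vertex 0.908 -1.378 1.694
vertex 2.179 -1.108 2.764
vertex 1.561 -2.053 2.457
endloop
endfacet
facet normal -0.656 0.191 0.730
outer loop
vertex 0.374 -1.707 3.779
vertex 0.339 -0.087 3.323
vertex -0.279 -1.032 3.016
endloop
endfacet
facet normal 0.540 -0.558 0.631
outer loop
vertex 0.992 -0.762 4.086
vertex 0.374 -1.707 3.779
vertex 2.179 -1.108 2.764
endloop
endfacet
facet normal -0.656 0.191 0.730
outer loop
vertex 0.992 -0.762 4.086
vertex 0.339 -0.087 3.323
vertex 0.374 -1.707 3.779
endloop
endfacet
facet normal -0.540 0.558 -0.631
outer loop
vertex -0.279 -1.032 3.016
vertex 0.339 -0.087 3.323
vertex 0.908 -1.378 1.694
endloop
endfacet
facet normal 0.656 -0.191 -0.730
outer loop
vertex 1.526 -0.433 2.001
vertex 2.179 -1.108 2.764
vertex 0.908 -1.378 1.694
endloop
endfacet
facet normal -0.540 0.558 -0.631
outer loop
vertex 0.908 -1.378 1.694
vertex 0.339 -0.087 3.323
vertex 1.526 -0.433 2.001
endloop
endfacet
facet normal 0.528 0.808 0.263
outer loop
vertex 1.526 -0.433 2.001
vertex 0.992 -0.762 4.086
vertex 2.179 -1.108 2.764
endloop
endfacet
facet normal 0.528 0.808 0.263
outer loop
vertex 0.339 -0.087 3.323
vertex 0.992 -0.762 4.086
vertex 1.526 -0.433 2.001
endloop
endfacet
facet normal -0.526 0.593 0.610
outer loop
vertex -0.914 1.381 1.02
vertex -0.597 2.305 0.395
vertex -1.574 1.285 0.544
endloop
endfacet
facet normal -0.273 -0.797 0.539
outer loop
vertex -0.643 0.235 -0.535
vertex -0.914 1.381 1.02
vertex -1.574 1.285 0.544
endloop
endfacet
facet normal -0.526 0.593 0.609
outer loop
vertex -1.574 1.285 0.544
vertex -0.597 2.305 0.395
vertex -1.257 2.209 -0.082
endloop
endfacet
facet normal -0.805 -0.117 -0.581
outer loop
vertex -1.257 2.209 -0.082
vertex -0.643 0.235 -0.535
vertex -1.574 1.285 0.544
endloop
endfacet
facet normal 0.805 0.117 0.581
outer loop
vertex -0.914 1.381 1.02
vertex 0.334 1.255 -0.684
vertex -0.597 2.305 0.395
endloop
endfacet
facet normal -0.274 -0.796 0.539
outer loop
vertex 0.017 0.331 -0.058
vertex -0.914 1.381 1.02
vertex -0.643 0.235 -0.535
endloop
endfacet
facet normal 0.805 0.117 0.581
outer loop
vertex 0.017 0.331 -0.058
vertex 0.334 1.255 -0.684
vertex -0.914 1.381 1.02
endloop
endfacet
facet normal 0.274 0.797 -0.539
outer loop
vertex -0.597 2.305 0.395
vertex 0.334 1.255 -0.684
vertex -1.257 2.209 -0.082
endloop
endfacet
facet normal -0.805 -0.117 -0.581
outer loop
vertex -0.326 1.159 -1.16
vertex -0.643 0.235 -0.535
vertex -1.257 2.209 -0.082
endloop
endfacet
facet normal 0.273 0.796 -0.540
outer loop
vertex -1.257 2.209 -0.082
vertex 0.334 1.255 -0.684
vertex -0.326 1.159 -1.16
endloop
endfacet
facet normal 0.527 -0.593 -0.609
outer loop
vertex -0.326 1.159 -1.16
vertex 0.017 0.331 -0.058
vertex -0.643 0.235 -0.535
endloop
endfacet
facet normal 0.526 -0.593 -0.609
outer loop
vertex 0.334 1.255 -0.684
vertex 0.017 0.331 -0.058
vertex -0.326 1.159 -1.16
endloop
endfacet

endsolid


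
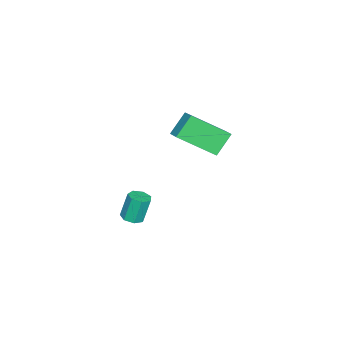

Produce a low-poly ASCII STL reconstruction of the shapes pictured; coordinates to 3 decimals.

solid 
facet normal 0.220 -0.184 -0.958
outer loop
vertex 2.736 -3.853 -2.382
vertex 2.22 -3.695 -2.531
vertex 2.682 -3.382 -2.485
endloop
endfacet
facet normal 0.969 0.153 0.194
outer loop
vertex 2.736 -3.853 -2.382
vertex 2.682 -3.382 -2.485
vertex 2.436 -3.604 -1.079
endloop
endfacet
facet normal 0.969 0.153 0.194
outer loop
vertex 2.436 -3.604 -1.079
vertex 2.682 -3.382 -2.485
vertex 2.382 -3.132 -1.182
endloop
endfacet
facet normal -0.222 0.184 0.958
outer loop
vertex 2.436 -3.604 -1.079
vertex 2.382 -3.132 -1.182
vertex 1.92 -3.445 -1.229
endloop
endfacet
facet normal 0.220 -0.185 -0.958
outer loop
vertex 2.682 -3.382 -2.485
vertex 2.22 -3.695 -2.531
vertex 2.28 -3.146 -2.623
endloop
endfacet
facet normal 0.517 0.855 -0.045
outer loop
vertex 2.682 -3.382 -2.485
vertex 2.28 -3.146 -2.623
vertex 2.382 -3.132 -1.182
endloop
endfacet
facet normal 0.517 0.855 -0.045
outer loop
vertex 2.382 -3.132 -1.182
vertex 2.28 -3.146 -2.623
vertex 1.98 -2.896 -1.32
endloop
endfacet
facet normal -0.221 0.183 0.958
outer loop
vertex 2.382 -3.132 -1.182
vertex 1.98 -2.896 -1.32
vertex 1.92 -3.445 -1.229
endloop
endfacet
facet normal 0.221 -0.185 -0.958
outer loop
vertex 2.28 -3.146 -2.623
vertex 2.22 -3.695 -2.531
vertex 1.833 -3.323 -2.692
endloop
endfacet
facet normal -0.323 0.913 -0.250
outer loop
vertex 2.28 -3.146 -2.623
vertex 1.833 -3.323 -2.692
vertex 1.98 -2.896 -1.32
endloop
endfacet
facet normal -0.325 0.912 -0.249
outer loop
vertex 1.98 -2.896 -1.32
vertex 1.833 -3.323 -2.692
vertex 1.533 -3.074 -1.389
endloop
endfacet
facet normal -0.221 0.183 0.958
outer loop
vertex 1.98 -2.896 -1.32
vertex 1.533 -3.074 -1.389
vertex 1.92 -3.445 -1.229
endloop
endfacet
facet normal 0.222 -0.184 -0.958
outer loop
vertex 1.833 -3.323 -2.692
vertex 2.22 -3.695 -2.531
vertex 1.678 -3.781 -2.64
endloop
endfacet
facet normal -0.922 0.282 -0.266
outer loop
vertex 1.833 -3.323 -2.692
vertex 1.678 -3.781 -2.64
vertex 1.533 -3.074 -1.389
endloop
endfacet
facet normal -0.921 0.284 -0.267
outer loop
vertex 1.533 -3.074 -1.389
vertex 1.678 -3.781 -2.64
vertex 1.377 -3.531 -1.337
endloop
endfacet
facet normal -0.220 0.184 0.958
outer loop
vertex 1.533 -3.074 -1.389
vertex 1.377 -3.531 -1.337
vertex 1.92 -3.445 -1.229
endloop
endfacet
facet normal 0.222 -0.184 -0.958
outer loop
vertex 1.678 -3.781 -2.64
vertex 2.22 -3.695 -2.531
vertex 1.931 -4.174 -2.506
endloop
endfacet
facet normal -0.825 -0.559 -0.083
outer loop
vertex 1.678 -3.781 -2.64
vertex 1.931 -4.174 -2.506
vertex 1.377 -3.531 -1.337
endloop
endfacet
facet normal -0.825 -0.559 -0.083
outer loop
vertex 1.377 -3.531 -1.337
vertex 1.931 -4.174 -2.506
vertex 1.63 -3.924 -1.204
endloop
endfacet
facet normal -0.220 0.183 0.958
outer loop
vertex 1.377 -3.531 -1.337
vertex 1.63 -3.924 -1.204
vertex 1.92 -3.445 -1.229
endloop
endfacet
facet normal 0.221 -0.184 -0.958
outer loop
vertex 1.931 -4.174 -2.506
vertex 2.22 -3.695 -2.531
vertex 2.402 -4.206 -2.391
endloop
endfacet
facet normal -0.107 -0.981 0.164
outer loop
vertex 1.931 -4.174 -2.506
vertex 2.402 -4.206 -2.391
vertex 1.63 -3.924 -1.204
endloop
endfacet
facet normal -0.107 -0.981 0.164
outer loop
vertex 1.63 -3.924 -1.204
vertex 2.402 -4.206 -2.391
vertex 2.101 -3.956 -1.089
endloop
endfacet
facet normal -0.221 0.184 0.958
outer loop
vertex 1.63 -3.924 -1.204
vertex 2.101 -3.956 -1.089
vertex 1.92 -3.445 -1.229
endloop
endfacet
facet normal 0.220 -0.184 -0.958
outer loop
vertex 2.402 -4.206 -2.391
vertex 2.22 -3.695 -2.531
vertex 2.736 -3.853 -2.382
endloop
endfacet
facet normal 0.692 -0.662 0.287
outer loop
vertex 2.402 -4.206 -2.391
vertex 2.736 -3.853 -2.382
vertex 2.101 -3.956 -1.089
endloop
endfacet
facet normal 0.690 -0.665 0.286
outer loop
vertex 2.101 -3.956 -1.089
vertex 2.736 -3.853 -2.382
vertex 2.436 -3.604 -1.079
endloop
endfacet
facet normal -0.222 0.184 0.958
outer loop
vertex 2.101 -3.956 -1.089
vertex 2.436 -3.604 -1.079
vertex 1.92 -3.445 -1.229
endloop
endfacet
facet normal -0.678 -0.617 -0.399
outer loop
vertex 1.805 -2.021 3.357
vertex 0.965 -1.694 4.279
vertex 1.085 -0.441 2.141
endloop
endfacet
facet normal 0.652 -0.253 -0.715
outer loop
vertex 1.695 0.114 2.501
vertex 1.805 -2.021 3.357
vertex 1.085 -0.441 2.141
endloop
endfacet
facet normal -0.678 -0.617 -0.400
outer loop
vertex 1.085 -0.441 2.141
vertex 0.965 -1.694 4.279
vertex 0.244 -0.114 3.064
endloop
endfacet
facet normal -0.340 0.745 -0.574
outer loop
vertex 0.244 -0.114 3.064
vertex 1.695 0.114 2.501
vertex 1.085 -0.441 2.141
endloop
endfacet
facet normal 0.340 -0.745 0.574
outer loop
vertex 1.805 -2.021 3.357
vertex 1.575 -1.139 4.639
vertex 0.965 -1.694 4.279
endloop
endfacet
facet normal 0.651 -0.253 -0.716
outer loop
vertex 2.416 -1.466 3.716
vertex 1.805 -2.021 3.357
vertex 1.695 0.114 2.501
endloop
endfacet
facet normal 0.340 -0.745 0.574
outer loop
vertex 2.416 -1.466 3.716
vertex 1.575 -1.139 4.639
vertex 1.805 -2.021 3.357
endloop
endfacet
facet normal -0.652 0.253 0.715
outer loop
vertex 0.965 -1.694 4.279
vertex 1.575 -1.139 4.639
vertex 0.244 -0.114 3.064
endloop
endfacet
facet normal -0.340 0.745 -0.574
outer loop
vertex 0.855 0.441 3.423
vertex 1.695 0.114 2.501
vertex 0.244 -0.114 3.064
endloop
endfacet
facet normal -0.651 0.254 0.715
outer loop
vertex 0.244 -0.114 3.064
vertex 1.575 -1.139 4.639
vertex 0.855 0.441 3.423
endloop
endfacet
facet normal 0.678 0.617 0.399
outer loop
vertex 0.855 0.441 3.423
vertex 2.416 -1.466 3.716
vertex 1.695 0.114 2.501
endloop
endfacet
facet normal 0.678 0.617 0.400
outer loop
vertex 1.575 -1.139 4.639
vertex 2.416 -1.466 3.716
vertex 0.855 0.441 3.423
endloop
endfacet

endsolid


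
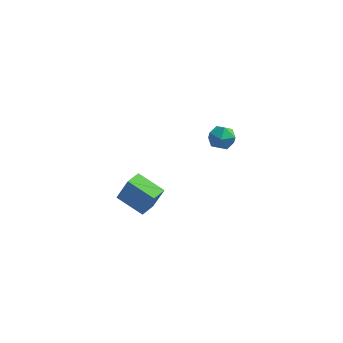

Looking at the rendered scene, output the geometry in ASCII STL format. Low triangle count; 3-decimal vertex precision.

solid 
facet normal -0.905 -0.426 -0.011
outer loop
vertex 0.744 -1.092 2.575
vertex 1.048 -1.739 2.599
vertex 0.881 -1.4 3.206
endloop
endfacet
facet normal -0.928 0.213 0.305
outer loop
vertex 0.744 -1.092 2.575
vertex 0.881 -1.4 3.206
vertex 1.01 -0.703 3.113
endloop
endfacet
facet normal -0.695 0.700 -0.162
outer loop
vertex 0.744 -1.092 2.575
vertex 1.01 -0.703 3.113
vertex 1.258 -0.611 2.448
endloop
endfacet
facet normal -0.528 0.361 -0.769
outer loop
vertex 0.744 -1.092 2.575
vertex 1.258 -0.611 2.448
vertex 1.282 -1.251 2.131
endloop
endfacet
facet normal -0.657 -0.334 -0.676
outer loop
vertex 0.744 -1.092 2.575
vertex 1.282 -1.251 2.131
vertex 1.048 -1.739 2.599
endloop
endfacet
facet normal -0.476 0.202 0.856
outer loop
vertex 1.01 -0.703 3.113
vertex 0.881 -1.4 3.206
vertex 1.478 -1.109 3.469
endloop
endfacet
facet normal -0.437 -0.831 0.344
outer loop
vertex 0.881 -1.4 3.206
vertex 1.048 -1.739 2.599
vertex 1.502 -1.749 3.152
endloop
endfacet
facet normal -0.037 -0.682 -0.730
outer loop
vertex 1.048 -1.739 2.599
vertex 1.282 -1.251 2.131
vertex 1.75 -1.657 2.487
endloop
endfacet
facet normal 0.172 0.442 -0.880
outer loop
vertex 1.282 -1.251 2.131
vertex 1.258 -0.611 2.448
vertex 1.879 -0.96 2.394
endloop
endfacet
facet normal -0.100 0.990 0.100
outer loop
vertex 1.258 -0.611 2.448
vertex 1.01 -0.703 3.113
vertex 1.712 -0.621 3.001
endloop
endfacet
facet normal 0.528 -0.361 0.769
outer loop
vertex 2.016 -1.268 3.025
vertex 1.478 -1.109 3.469
vertex 1.502 -1.749 3.152
endloop
endfacet
facet normal 0.695 -0.700 0.162
outer loop
vertex 2.016 -1.268 3.025
vertex 1.502 -1.749 3.152
vertex 1.75 -1.657 2.487
endloop
endfacet
facet normal 0.928 -0.213 -0.305
outer loop
vertex 2.016 -1.268 3.025
vertex 1.75 -1.657 2.487
vertex 1.879 -0.96 2.394
endloop
endfacet
facet normal 0.905 0.426 0.011
outer loop
vertex 2.016 -1.268 3.025
vertex 1.879 -0.96 2.394
vertex 1.712 -0.621 3.001
endloop
endfacet
facet normal 0.657 0.334 0.676
outer loop
vertex 2.016 -1.268 3.025
vertex 1.712 -0.621 3.001
vertex 1.478 -1.109 3.469
endloop
endfacet
facet normal -0.172 -0.442 0.880
outer loop
vertex 1.502 -1.749 3.152
vertex 1.478 -1.109 3.469
vertex 0.881 -1.4 3.206
endloop
endfacet
facet normal 0.100 -0.990 -0.100
outer loop
vertex 1.75 -1.657 2.487
vertex 1.502 -1.749 3.152
vertex 1.048 -1.739 2.599
endloop
endfacet
facet normal 0.476 -0.202 -0.856
outer loop
vertex 1.879 -0.96 2.394
vertex 1.75 -1.657 2.487
vertex 1.282 -1.251 2.131
endloop
endfacet
facet normal 0.437 0.831 -0.344
outer loop
vertex 1.712 -0.621 3.001
vertex 1.879 -0.96 2.394
vertex 1.258 -0.611 2.448
endloop
endfacet
facet normal 0.037 0.682 0.730
outer loop
vertex 1.478 -1.109 3.469
vertex 1.712 -0.621 3.001
vertex 1.01 -0.703 3.113
endloop
endfacet
facet normal -0.895 0.271 0.354
outer loop
vertex -3.237 -0.409 -2.153
vertex -3.02 0.54 -2.332
vertex -3.758 -0.522 -3.382
endloop
endfacet
facet normal -0.219 -0.959 0.181
outer loop
vertex -2.38 -0.94 -3.928
vertex -3.237 -0.409 -2.153
vertex -3.758 -0.522 -3.382
endloop
endfacet
facet normal -0.895 0.272 0.354
outer loop
vertex -3.758 -0.522 -3.382
vertex -3.02 0.54 -2.332
vertex -3.541 0.427 -3.562
endloop
endfacet
facet normal -0.389 -0.085 -0.917
outer loop
vertex -3.541 0.427 -3.562
vertex -2.38 -0.94 -3.928
vertex -3.758 -0.522 -3.382
endloop
endfacet
facet normal 0.389 0.084 0.917
outer loop
vertex -3.237 -0.409 -2.153
vertex -1.642 0.122 -2.878
vertex -3.02 0.54 -2.332
endloop
endfacet
facet normal -0.219 -0.959 0.181
outer loop
vertex -1.859 -0.827 -2.698
vertex -3.237 -0.409 -2.153
vertex -2.38 -0.94 -3.928
endloop
endfacet
facet normal 0.389 0.085 0.917
outer loop
vertex -1.859 -0.827 -2.698
vertex -1.642 0.122 -2.878
vertex -3.237 -0.409 -2.153
endloop
endfacet
facet normal 0.219 0.959 -0.181
outer loop
vertex -3.02 0.54 -2.332
vertex -1.642 0.122 -2.878
vertex -3.541 0.427 -3.562
endloop
endfacet
facet normal -0.388 -0.084 -0.918
outer loop
vertex -2.163 0.009 -4.107
vertex -2.38 -0.94 -3.928
vertex -3.541 0.427 -3.562
endloop
endfacet
facet normal 0.219 0.959 -0.181
outer loop
vertex -3.541 0.427 -3.562
vertex -1.642 0.122 -2.878
vertex -2.163 0.009 -4.107
endloop
endfacet
facet normal 0.895 -0.271 -0.354
outer loop
vertex -2.163 0.009 -4.107
vertex -1.859 -0.827 -2.698
vertex -2.38 -0.94 -3.928
endloop
endfacet
facet normal 0.895 -0.272 -0.354
outer loop
vertex -1.642 0.122 -2.878
vertex -1.859 -0.827 -2.698
vertex -2.163 0.009 -4.107
endloop
endfacet

endsolid


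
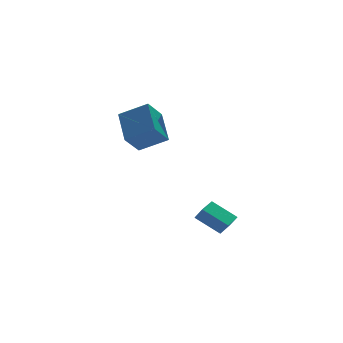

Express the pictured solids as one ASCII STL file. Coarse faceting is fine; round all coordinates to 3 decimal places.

solid 
facet normal -0.642 -0.318 0.698
outer loop
vertex -2.534 0.892 4.911
vertex -3.84 1.714 4.084
vertex -2.91 -0.854 3.769
endloop
endfacet
facet normal 0.746 -0.470 0.473
outer loop
vertex -1.94 -0.374 2.716
vertex -2.534 0.892 4.911
vertex -2.91 -0.854 3.769
endloop
endfacet
facet normal -0.642 -0.318 0.697
outer loop
vertex -2.91 -0.854 3.769
vertex -3.84 1.714 4.084
vertex -4.215 -0.032 2.942
endloop
endfacet
facet normal -0.177 -0.824 -0.539
outer loop
vertex -4.215 -0.032 2.942
vertex -1.94 -0.374 2.716
vertex -2.91 -0.854 3.769
endloop
endfacet
facet normal 0.177 0.824 0.539
outer loop
vertex -2.534 0.892 4.911
vertex -2.87 2.194 3.031
vertex -3.84 1.714 4.084
endloop
endfacet
facet normal 0.746 -0.469 0.473
outer loop
vertex -1.565 1.372 3.858
vertex -2.534 0.892 4.911
vertex -1.94 -0.374 2.716
endloop
endfacet
facet normal 0.177 0.824 0.539
outer loop
vertex -1.565 1.372 3.858
vertex -2.87 2.194 3.031
vertex -2.534 0.892 4.911
endloop
endfacet
facet normal -0.746 0.469 -0.473
outer loop
vertex -3.84 1.714 4.084
vertex -2.87 2.194 3.031
vertex -4.215 -0.032 2.942
endloop
endfacet
facet normal -0.177 -0.824 -0.539
outer loop
vertex -3.246 0.448 1.889
vertex -1.94 -0.374 2.716
vertex -4.215 -0.032 2.942
endloop
endfacet
facet normal -0.746 0.470 -0.472
outer loop
vertex -4.215 -0.032 2.942
vertex -2.87 2.194 3.031
vertex -3.246 0.448 1.889
endloop
endfacet
facet normal 0.642 0.318 -0.697
outer loop
vertex -3.246 0.448 1.889
vertex -1.565 1.372 3.858
vertex -1.94 -0.374 2.716
endloop
endfacet
facet normal 0.642 0.318 -0.697
outer loop
vertex -2.87 2.194 3.031
vertex -1.565 1.372 3.858
vertex -3.246 0.448 1.889
endloop
endfacet
facet normal -0.585 0.604 0.541
outer loop
vertex -0.538 -1.405 -2.078
vertex 0.39 -0.589 -1.986
vertex -0.793 -1.037 -2.765
endloop
endfacet
facet normal -0.749 -0.659 -0.075
outer loop
vertex 0.19 -2.051 -3.674
vertex -0.538 -1.405 -2.078
vertex -0.793 -1.037 -2.765
endloop
endfacet
facet normal -0.585 0.603 0.542
outer loop
vertex -0.793 -1.037 -2.765
vertex 0.39 -0.589 -1.986
vertex 0.135 -0.22 -2.672
endloop
endfacet
facet normal -0.311 0.449 -0.838
outer loop
vertex 0.135 -0.22 -2.672
vertex 0.19 -2.051 -3.674
vertex -0.793 -1.037 -2.765
endloop
endfacet
facet normal 0.312 -0.449 0.838
outer loop
vertex -0.538 -1.405 -2.078
vertex 1.373 -1.603 -2.895
vertex 0.39 -0.589 -1.986
endloop
endfacet
facet normal -0.749 -0.658 -0.075
outer loop
vertex 0.445 -2.42 -2.988
vertex -0.538 -1.405 -2.078
vertex 0.19 -2.051 -3.674
endloop
endfacet
facet normal 0.311 -0.449 0.837
outer loop
vertex 0.445 -2.42 -2.988
vertex 1.373 -1.603 -2.895
vertex -0.538 -1.405 -2.078
endloop
endfacet
facet normal 0.749 0.658 0.076
outer loop
vertex 0.39 -0.589 -1.986
vertex 1.373 -1.603 -2.895
vertex 0.135 -0.22 -2.672
endloop
endfacet
facet normal -0.312 0.449 -0.837
outer loop
vertex 1.118 -1.235 -3.582
vertex 0.19 -2.051 -3.674
vertex 0.135 -0.22 -2.672
endloop
endfacet
facet normal 0.749 0.658 0.075
outer loop
vertex 0.135 -0.22 -2.672
vertex 1.373 -1.603 -2.895
vertex 1.118 -1.235 -3.582
endloop
endfacet
facet normal 0.585 -0.604 -0.542
outer loop
vertex 1.118 -1.235 -3.582
vertex 0.445 -2.42 -2.988
vertex 0.19 -2.051 -3.674
endloop
endfacet
facet normal 0.586 -0.604 -0.541
outer loop
vertex 1.373 -1.603 -2.895
vertex 0.445 -2.42 -2.988
vertex 1.118 -1.235 -3.582
endloop
endfacet

endsolid


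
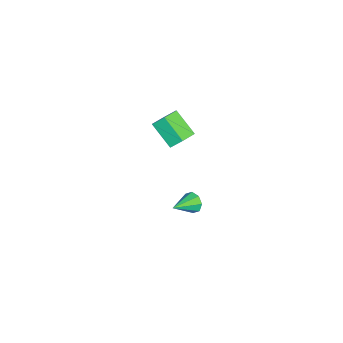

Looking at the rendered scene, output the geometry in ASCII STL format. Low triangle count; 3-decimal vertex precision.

solid 
facet normal -0.774 0.521 -0.360
outer loop
vertex 2.725 0.827 -1.219
vertex 2.454 0.741 -0.76
vertex 2.793 1.122 -0.938
endloop
endfacet
facet normal 0.857 0.238 -0.457
outer loop
vertex 2.725 0.827 -1.219
vertex 2.793 1.122 -0.938
vertex 3.406 0.099 -0.32
endloop
endfacet
facet normal -0.774 0.522 -0.358
outer loop
vertex 2.793 1.122 -0.938
vertex 2.454 0.741 -0.76
vertex 2.663 1.194 -0.552
endloop
endfacet
facet normal 0.800 0.577 0.162
outer loop
vertex 2.793 1.122 -0.938
vertex 2.663 1.194 -0.552
vertex 3.406 0.099 -0.32
endloop
endfacet
facet normal -0.775 0.521 -0.357
outer loop
vertex 2.663 1.194 -0.552
vertex 2.454 0.741 -0.76
vertex 2.411 1.0 -0.288
endloop
endfacet
facet normal 0.445 0.464 0.766
outer loop
vertex 2.663 1.194 -0.552
vertex 2.411 1.0 -0.288
vertex 3.406 0.099 -0.32
endloop
endfacet
facet normal -0.773 0.524 -0.358
outer loop
vertex 2.411 1.0 -0.288
vertex 2.454 0.741 -0.76
vertex 2.183 0.655 -0.301
endloop
endfacet
facet normal -0.001 -0.037 0.999
outer loop
vertex 2.411 1.0 -0.288
vertex 2.183 0.655 -0.301
vertex 3.406 0.099 -0.32
endloop
endfacet
facet normal -0.773 0.523 -0.359
outer loop
vertex 2.183 0.655 -0.301
vertex 2.454 0.741 -0.76
vertex 2.115 0.361 -0.583
endloop
endfacet
facet normal -0.276 -0.631 0.725
outer loop
vertex 2.183 0.655 -0.301
vertex 2.115 0.361 -0.583
vertex 3.406 0.099 -0.32
endloop
endfacet
facet normal -0.773 0.523 -0.359
outer loop
vertex 2.115 0.361 -0.583
vertex 2.454 0.741 -0.76
vertex 2.245 0.289 -0.968
endloop
endfacet
facet normal -0.219 -0.970 0.108
outer loop
vertex 2.115 0.361 -0.583
vertex 2.245 0.289 -0.968
vertex 3.406 0.099 -0.32
endloop
endfacet
facet normal -0.773 0.523 -0.359
outer loop
vertex 2.245 0.289 -0.968
vertex 2.454 0.741 -0.76
vertex 2.498 0.482 -1.232
endloop
endfacet
facet normal 0.137 -0.857 -0.496
outer loop
vertex 2.245 0.289 -0.968
vertex 2.498 0.482 -1.232
vertex 3.406 0.099 -0.32
endloop
endfacet
facet normal -0.773 0.522 -0.359
outer loop
vertex 2.498 0.482 -1.232
vertex 2.454 0.741 -0.76
vertex 2.725 0.827 -1.219
endloop
endfacet
facet normal 0.583 -0.356 -0.730
outer loop
vertex 2.498 0.482 -1.232
vertex 2.725 0.827 -1.219
vertex 3.406 0.099 -0.32
endloop
endfacet
facet normal 0.429 0.665 -0.611
outer loop
vertex -2.049 -1.281 -1.78
vertex -2.693 -0.877 -1.792
vertex -2.164 -0.734 -1.265
endloop
endfacet
facet normal 0.891 -0.198 0.409
outer loop
vertex -2.049 -1.281 -1.78
vertex -2.164 -0.734 -1.265
vertex -2.683 -2.267 -0.877
endloop
endfacet
facet normal 0.891 -0.198 0.409
outer loop
vertex -2.683 -2.267 -0.877
vertex -2.164 -0.734 -1.265
vertex -2.798 -1.72 -0.361
endloop
endfacet
facet normal -0.428 -0.666 0.611
outer loop
vertex -2.683 -2.267 -0.877
vertex -2.798 -1.72 -0.361
vertex -3.327 -1.863 -0.888
endloop
endfacet
facet normal 0.428 0.667 -0.610
outer loop
vertex -2.164 -0.734 -1.265
vertex -2.693 -0.877 -1.792
vertex -2.808 -0.331 -1.276
endloop
endfacet
facet normal 0.314 0.524 0.792
outer loop
vertex -2.164 -0.734 -1.265
vertex -2.808 -0.331 -1.276
vertex -2.798 -1.72 -0.361
endloop
endfacet
facet normal 0.314 0.524 0.792
outer loop
vertex -2.798 -1.72 -0.361
vertex -2.808 -0.331 -1.276
vertex -3.442 -1.316 -0.373
endloop
endfacet
facet normal -0.429 -0.665 0.611
outer loop
vertex -2.798 -1.72 -0.361
vertex -3.442 -1.316 -0.373
vertex -3.327 -1.863 -0.888
endloop
endfacet
facet normal 0.429 0.667 -0.610
outer loop
vertex -2.808 -0.331 -1.276
vertex -2.693 -0.877 -1.792
vertex -3.337 -0.473 -1.803
endloop
endfacet
facet normal -0.576 0.722 0.383
outer loop
vertex -2.808 -0.331 -1.276
vertex -3.337 -0.473 -1.803
vertex -3.442 -1.316 -0.373
endloop
endfacet
facet normal -0.577 0.722 0.383
outer loop
vertex -3.442 -1.316 -0.373
vertex -3.337 -0.473 -1.803
vertex -3.971 -1.459 -0.9
endloop
endfacet
facet normal -0.429 -0.665 0.611
outer loop
vertex -3.442 -1.316 -0.373
vertex -3.971 -1.459 -0.9
vertex -3.327 -1.863 -0.888
endloop
endfacet
facet normal 0.428 0.666 -0.611
outer loop
vertex -3.337 -0.473 -1.803
vertex -2.693 -0.877 -1.792
vertex -3.222 -1.02 -2.319
endloop
endfacet
facet normal -0.891 0.198 -0.409
outer loop
vertex -3.337 -0.473 -1.803
vertex -3.222 -1.02 -2.319
vertex -3.971 -1.459 -0.9
endloop
endfacet
facet normal -0.891 0.198 -0.409
outer loop
vertex -3.971 -1.459 -0.9
vertex -3.222 -1.02 -2.319
vertex -3.856 -2.006 -1.415
endloop
endfacet
facet normal -0.429 -0.665 0.611
outer loop
vertex -3.971 -1.459 -0.9
vertex -3.856 -2.006 -1.415
vertex -3.327 -1.863 -0.888
endloop
endfacet
facet normal 0.429 0.665 -0.611
outer loop
vertex -3.222 -1.02 -2.319
vertex -2.693 -0.877 -1.792
vertex -2.578 -1.424 -2.307
endloop
endfacet
facet normal -0.314 -0.524 -0.792
outer loop
vertex -3.222 -1.02 -2.319
vertex -2.578 -1.424 -2.307
vertex -3.856 -2.006 -1.415
endloop
endfacet
facet normal -0.314 -0.524 -0.792
outer loop
vertex -3.856 -2.006 -1.415
vertex -2.578 -1.424 -2.307
vertex -3.212 -2.409 -1.404
endloop
endfacet
facet normal -0.428 -0.667 0.610
outer loop
vertex -3.856 -2.006 -1.415
vertex -3.212 -2.409 -1.404
vertex -3.327 -1.863 -0.888
endloop
endfacet
facet normal 0.429 0.665 -0.611
outer loop
vertex -2.578 -1.424 -2.307
vertex -2.693 -0.877 -1.792
vertex -2.049 -1.281 -1.78
endloop
endfacet
facet normal 0.576 -0.722 -0.383
outer loop
vertex -2.578 -1.424 -2.307
vertex -2.049 -1.281 -1.78
vertex -3.212 -2.409 -1.404
endloop
endfacet
facet normal 0.576 -0.722 -0.384
outer loop
vertex -3.212 -2.409 -1.404
vertex -2.049 -1.281 -1.78
vertex -2.683 -2.267 -0.877
endloop
endfacet
facet normal -0.429 -0.667 0.610
outer loop
vertex -3.212 -2.409 -1.404
vertex -2.683 -2.267 -0.877
vertex -3.327 -1.863 -0.888
endloop
endfacet

endsolid


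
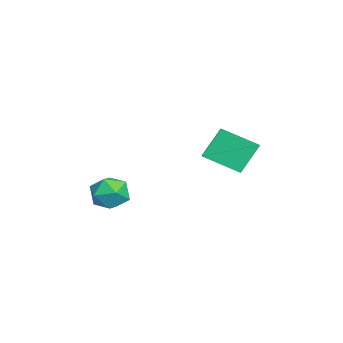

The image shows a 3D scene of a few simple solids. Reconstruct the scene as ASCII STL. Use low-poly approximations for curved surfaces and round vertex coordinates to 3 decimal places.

solid 
facet normal -0.328 0.470 0.819
outer loop
vertex -4.724 2.714 -0.97
vertex -3.558 2.741 -0.518
vertex -4.412 4.514 -1.878
endloop
endfacet
facet normal -0.932 -0.021 -0.361
outer loop
vertex -3.802 3.639 -3.402
vertex -4.724 2.714 -0.97
vertex -4.412 4.514 -1.878
endloop
endfacet
facet normal -0.329 0.470 0.819
outer loop
vertex -4.412 4.514 -1.878
vertex -3.558 2.741 -0.518
vertex -3.247 4.541 -1.426
endloop
endfacet
facet normal 0.152 0.882 -0.446
outer loop
vertex -3.247 4.541 -1.426
vertex -3.802 3.639 -3.402
vertex -4.412 4.514 -1.878
endloop
endfacet
facet normal -0.152 -0.882 0.446
outer loop
vertex -4.724 2.714 -0.97
vertex -2.948 1.866 -2.042
vertex -3.558 2.741 -0.518
endloop
endfacet
facet normal -0.932 -0.021 -0.361
outer loop
vertex -4.113 1.839 -2.494
vertex -4.724 2.714 -0.97
vertex -3.802 3.639 -3.402
endloop
endfacet
facet normal -0.152 -0.882 0.445
outer loop
vertex -4.113 1.839 -2.494
vertex -2.948 1.866 -2.042
vertex -4.724 2.714 -0.97
endloop
endfacet
facet normal 0.932 0.021 0.361
outer loop
vertex -3.558 2.741 -0.518
vertex -2.948 1.866 -2.042
vertex -3.247 4.541 -1.426
endloop
endfacet
facet normal 0.152 0.882 -0.445
outer loop
vertex -2.636 3.666 -2.95
vertex -3.802 3.639 -3.402
vertex -3.247 4.541 -1.426
endloop
endfacet
facet normal 0.932 0.021 0.362
outer loop
vertex -3.247 4.541 -1.426
vertex -2.948 1.866 -2.042
vertex -2.636 3.666 -2.95
endloop
endfacet
facet normal 0.328 -0.470 -0.819
outer loop
vertex -2.636 3.666 -2.95
vertex -4.113 1.839 -2.494
vertex -3.802 3.639 -3.402
endloop
endfacet
facet normal 0.329 -0.470 -0.819
outer loop
vertex -2.948 1.866 -2.042
vertex -4.113 1.839 -2.494
vertex -2.636 3.666 -2.95
endloop
endfacet
facet normal -0.288 0.175 0.942
outer loop
vertex -0.409 -1.484 -2.618
vertex -1.107 -2.267 -2.686
vertex -0.13 -2.463 -2.351
endloop
endfacet
facet normal 0.399 0.345 0.850
outer loop
vertex -0.409 -1.484 -2.618
vertex -0.13 -2.463 -2.351
vertex 0.53 -1.86 -2.906
endloop
endfacet
facet normal 0.437 0.836 0.332
outer loop
vertex -0.409 -1.484 -2.618
vertex 0.53 -1.86 -2.906
vertex -0.04 -1.293 -3.583
endloop
endfacet
facet normal -0.226 0.968 0.105
outer loop
vertex -0.409 -1.484 -2.618
vertex -0.04 -1.293 -3.583
vertex -1.052 -1.544 -3.447
endloop
endfacet
facet normal -0.674 0.559 0.482
outer loop
vertex -0.409 -1.484 -2.618
vertex -1.052 -1.544 -3.447
vertex -1.107 -2.267 -2.686
endloop
endfacet
facet normal 0.743 -0.238 0.625
outer loop
vertex 0.53 -1.86 -2.906
vertex -0.13 -2.463 -2.351
vertex 0.412 -2.876 -3.153
endloop
endfacet
facet normal -0.369 -0.515 0.774
outer loop
vertex -0.13 -2.463 -2.351
vertex -1.107 -2.267 -2.686
vertex -0.6 -3.127 -3.017
endloop
endfacet
facet normal -0.994 0.108 0.031
outer loop
vertex -1.107 -2.267 -2.686
vertex -1.052 -1.544 -3.447
vertex -1.17 -2.56 -3.694
endloop
endfacet
facet normal -0.269 0.770 -0.578
outer loop
vertex -1.052 -1.544 -3.447
vertex -0.04 -1.293 -3.583
vertex -0.51 -1.957 -4.249
endloop
endfacet
facet normal 0.804 0.556 -0.212
outer loop
vertex -0.04 -1.293 -3.583
vertex 0.53 -1.86 -2.906
vertex 0.467 -2.153 -3.914
endloop
endfacet
facet normal 0.226 -0.968 -0.105
outer loop
vertex -0.231 -2.936 -3.982
vertex 0.412 -2.876 -3.153
vertex -0.6 -3.127 -3.017
endloop
endfacet
facet normal -0.437 -0.836 -0.332
outer loop
vertex -0.231 -2.936 -3.982
vertex -0.6 -3.127 -3.017
vertex -1.17 -2.56 -3.694
endloop
endfacet
facet normal -0.399 -0.345 -0.850
outer loop
vertex -0.231 -2.936 -3.982
vertex -1.17 -2.56 -3.694
vertex -0.51 -1.957 -4.249
endloop
endfacet
facet normal 0.288 -0.175 -0.942
outer loop
vertex -0.231 -2.936 -3.982
vertex -0.51 -1.957 -4.249
vertex 0.467 -2.153 -3.914
endloop
endfacet
facet normal 0.674 -0.559 -0.482
outer loop
vertex -0.231 -2.936 -3.982
vertex 0.467 -2.153 -3.914
vertex 0.412 -2.876 -3.153
endloop
endfacet
facet normal 0.269 -0.770 0.578
outer loop
vertex -0.6 -3.127 -3.017
vertex 0.412 -2.876 -3.153
vertex -0.13 -2.463 -2.351
endloop
endfacet
facet normal -0.804 -0.556 0.212
outer loop
vertex -1.17 -2.56 -3.694
vertex -0.6 -3.127 -3.017
vertex -1.107 -2.267 -2.686
endloop
endfacet
facet normal -0.743 0.238 -0.625
outer loop
vertex -0.51 -1.957 -4.249
vertex -1.17 -2.56 -3.694
vertex -1.052 -1.544 -3.447
endloop
endfacet
facet normal 0.369 0.515 -0.774
outer loop
vertex 0.467 -2.153 -3.914
vertex -0.51 -1.957 -4.249
vertex -0.04 -1.293 -3.583
endloop
endfacet
facet normal 0.994 -0.108 -0.031
outer loop
vertex 0.412 -2.876 -3.153
vertex 0.467 -2.153 -3.914
vertex 0.53 -1.86 -2.906
endloop
endfacet

endsolid


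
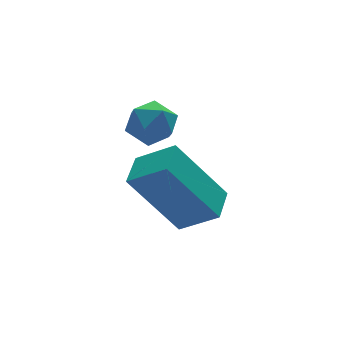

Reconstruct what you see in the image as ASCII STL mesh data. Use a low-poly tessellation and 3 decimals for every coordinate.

solid 
facet normal 0.034 0.157 0.987
outer loop
vertex 1.253 2.436 1.965
vertex 0.582 2.197 2.026
vertex 1.13 1.741 2.08
endloop
endfacet
facet normal 0.682 0.000 0.732
outer loop
vertex 1.253 2.436 1.965
vertex 1.13 1.741 2.08
vertex 1.632 1.943 1.612
endloop
endfacet
facet normal 0.844 0.483 0.232
outer loop
vertex 1.253 2.436 1.965
vertex 1.632 1.943 1.612
vertex 1.394 2.524 1.269
endloop
endfacet
facet normal 0.297 0.938 0.179
outer loop
vertex 1.253 2.436 1.965
vertex 1.394 2.524 1.269
vertex 0.745 2.681 1.525
endloop
endfacet
facet normal -0.204 0.736 0.645
outer loop
vertex 1.253 2.436 1.965
vertex 0.745 2.681 1.525
vertex 0.582 2.197 2.026
endloop
endfacet
facet normal 0.646 -0.639 0.417
outer loop
vertex 1.632 1.943 1.612
vertex 1.13 1.741 2.08
vertex 1.195 1.399 1.455
endloop
endfacet
facet normal -0.403 -0.385 0.830
outer loop
vertex 1.13 1.741 2.08
vertex 0.582 2.197 2.026
vertex 0.546 1.556 1.711
endloop
endfacet
facet normal -0.787 0.552 0.277
outer loop
vertex 0.582 2.197 2.026
vertex 0.745 2.681 1.525
vertex 0.308 2.137 1.368
endloop
endfacet
facet normal 0.024 0.878 -0.478
outer loop
vertex 0.745 2.681 1.525
vertex 1.394 2.524 1.269
vertex 0.81 2.339 0.9
endloop
endfacet
facet normal 0.909 0.141 -0.392
outer loop
vertex 1.394 2.524 1.269
vertex 1.632 1.943 1.612
vertex 1.358 1.883 0.954
endloop
endfacet
facet normal -0.297 -0.938 -0.179
outer loop
vertex 0.687 1.644 1.015
vertex 1.195 1.399 1.455
vertex 0.546 1.556 1.711
endloop
endfacet
facet normal -0.844 -0.483 -0.232
outer loop
vertex 0.687 1.644 1.015
vertex 0.546 1.556 1.711
vertex 0.308 2.137 1.368
endloop
endfacet
facet normal -0.682 -0.000 -0.732
outer loop
vertex 0.687 1.644 1.015
vertex 0.308 2.137 1.368
vertex 0.81 2.339 0.9
endloop
endfacet
facet normal -0.034 -0.157 -0.987
outer loop
vertex 0.687 1.644 1.015
vertex 0.81 2.339 0.9
vertex 1.358 1.883 0.954
endloop
endfacet
facet normal 0.204 -0.736 -0.645
outer loop
vertex 0.687 1.644 1.015
vertex 1.358 1.883 0.954
vertex 1.195 1.399 1.455
endloop
endfacet
facet normal -0.024 -0.878 0.478
outer loop
vertex 0.546 1.556 1.711
vertex 1.195 1.399 1.455
vertex 1.13 1.741 2.08
endloop
endfacet
facet normal -0.909 -0.141 0.392
outer loop
vertex 0.308 2.137 1.368
vertex 0.546 1.556 1.711
vertex 0.582 2.197 2.026
endloop
endfacet
facet normal -0.646 0.639 -0.417
outer loop
vertex 0.81 2.339 0.9
vertex 0.308 2.137 1.368
vertex 0.745 2.681 1.525
endloop
endfacet
facet normal 0.403 0.385 -0.830
outer loop
vertex 1.358 1.883 0.954
vertex 0.81 2.339 0.9
vertex 1.394 2.524 1.269
endloop
endfacet
facet normal 0.787 -0.552 -0.277
outer loop
vertex 1.195 1.399 1.455
vertex 1.358 1.883 0.954
vertex 1.632 1.943 1.612
endloop
endfacet
facet normal -0.510 0.286 0.811
outer loop
vertex 0.886 1.07 0.499
vertex 1.515 1.837 0.624
vertex 0.153 1.787 -0.215
endloop
endfacet
facet normal -0.629 -0.767 -0.125
outer loop
vertex 1.265 1.163 -1.984
vertex 0.886 1.07 0.499
vertex 0.153 1.787 -0.215
endloop
endfacet
facet normal -0.510 0.287 0.811
outer loop
vertex 0.153 1.787 -0.215
vertex 1.515 1.837 0.624
vertex 0.781 2.554 -0.091
endloop
endfacet
facet normal -0.587 0.573 -0.571
outer loop
vertex 0.781 2.554 -0.091
vertex 1.265 1.163 -1.984
vertex 0.153 1.787 -0.215
endloop
endfacet
facet normal 0.587 -0.574 0.571
outer loop
vertex 0.886 1.07 0.499
vertex 2.627 1.213 -1.145
vertex 1.515 1.837 0.624
endloop
endfacet
facet normal -0.629 -0.768 -0.125
outer loop
vertex 1.999 0.446 -1.269
vertex 0.886 1.07 0.499
vertex 1.265 1.163 -1.984
endloop
endfacet
facet normal 0.587 -0.573 0.572
outer loop
vertex 1.999 0.446 -1.269
vertex 2.627 1.213 -1.145
vertex 0.886 1.07 0.499
endloop
endfacet
facet normal 0.629 0.768 0.124
outer loop
vertex 1.515 1.837 0.624
vertex 2.627 1.213 -1.145
vertex 0.781 2.554 -0.091
endloop
endfacet
facet normal -0.586 0.574 -0.572
outer loop
vertex 1.894 1.93 -1.859
vertex 1.265 1.163 -1.984
vertex 0.781 2.554 -0.091
endloop
endfacet
facet normal 0.629 0.767 0.125
outer loop
vertex 0.781 2.554 -0.091
vertex 2.627 1.213 -1.145
vertex 1.894 1.93 -1.859
endloop
endfacet
facet normal 0.510 -0.286 -0.811
outer loop
vertex 1.894 1.93 -1.859
vertex 1.999 0.446 -1.269
vertex 1.265 1.163 -1.984
endloop
endfacet
facet normal 0.510 -0.286 -0.811
outer loop
vertex 2.627 1.213 -1.145
vertex 1.999 0.446 -1.269
vertex 1.894 1.93 -1.859
endloop
endfacet

endsolid
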